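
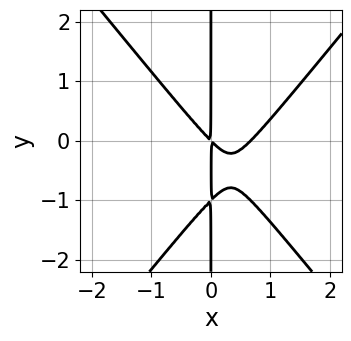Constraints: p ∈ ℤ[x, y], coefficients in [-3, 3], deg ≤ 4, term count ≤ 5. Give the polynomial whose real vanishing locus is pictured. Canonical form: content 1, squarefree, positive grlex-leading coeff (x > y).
3*x^3 - 2*x*y^2 - 2*x^2 - 2*x*y

Degree: no degree-2 curve has this shape, so deg p = 3.
Reading off the gridlines: every point of the y-axis in the box is on the curve.
These observations pin down the coefficients.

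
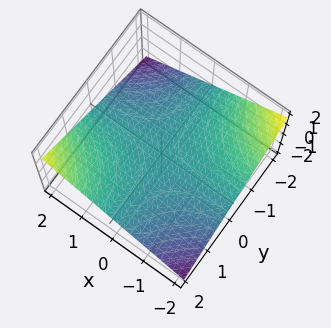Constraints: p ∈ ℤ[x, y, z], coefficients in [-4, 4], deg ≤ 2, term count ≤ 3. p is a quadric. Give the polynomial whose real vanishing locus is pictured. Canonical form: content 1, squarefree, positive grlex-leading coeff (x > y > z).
1. The degree is 2 — a hyperbolic paraboloid; a quadric.
2. Observable constraints: the visible y-axis segment lies entirely on the surface; every point of the x-axis in the box is on the surface; it meets the z-axis at z = 0 (among the integer gridlines).
3. Matching integer coefficients to the picture gives p.

x*y - 3*z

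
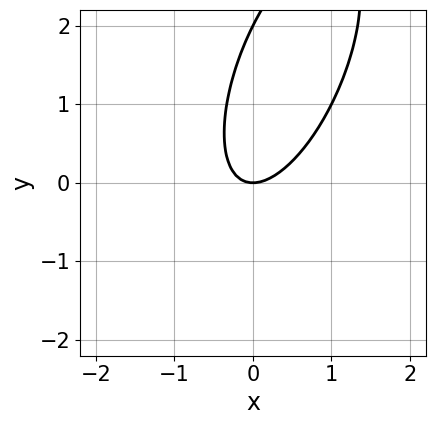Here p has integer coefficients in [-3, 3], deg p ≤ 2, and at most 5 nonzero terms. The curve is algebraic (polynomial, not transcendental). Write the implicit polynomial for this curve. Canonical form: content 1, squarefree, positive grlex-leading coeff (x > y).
First, deg p = 2. No degree-1 curve has this shape.
Then, checking where it meets the axes: one x-axis crossing is at x = 0; the y-axis gridline crossings are at y ∈ {0, 2}.
Finally, solving for integer coefficients yields p as stated.

3*x^2 - 2*x*y + y^2 - 2*y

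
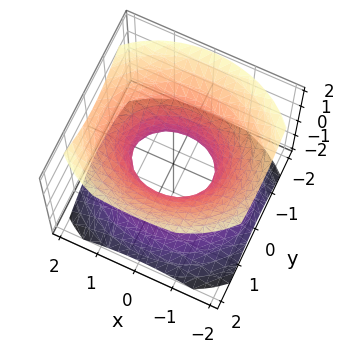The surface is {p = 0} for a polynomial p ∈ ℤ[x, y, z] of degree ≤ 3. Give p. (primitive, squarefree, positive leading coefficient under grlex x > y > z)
2*x^2 + 3*y^2 - 3*z^2 - 2

Degree: an hourglass — one-sheet hyperboloid; a quadric, so deg p = 2.
Symmetries: it's symmetric under x → −x, forcing even powers of x; the y ↦ −y reflection is a symmetry, so y appears only in even powers; mirror symmetry z ↦ −z ⇒ only even powers of z.
Reading off the gridlines: the x-axis gridline crossings are at x ∈ {-1, 1}; no z-intercept at any integer in the box.
These observations pin down the coefficients.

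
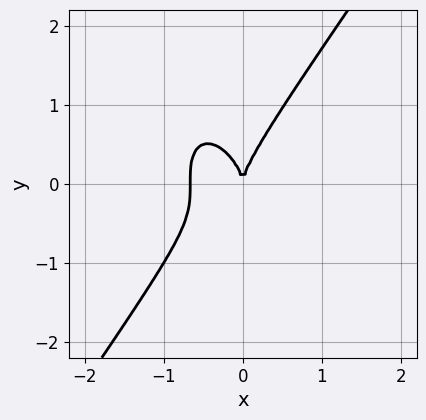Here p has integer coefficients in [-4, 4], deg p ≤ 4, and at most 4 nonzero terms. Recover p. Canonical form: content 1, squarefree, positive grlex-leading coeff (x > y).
First, deg p = 3.
Next, reading off the gridlines: one y-axis crossing is at y = 0; it crosses the x-axis at the gridline x = 0.
Finally, together with the visible shape, these determine p as stated.

3*x^3 - y^3 + 2*x^2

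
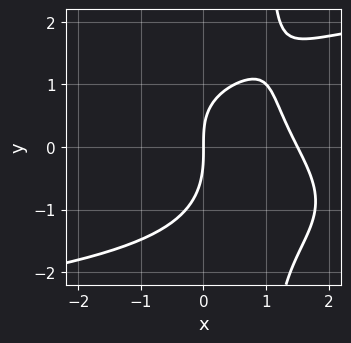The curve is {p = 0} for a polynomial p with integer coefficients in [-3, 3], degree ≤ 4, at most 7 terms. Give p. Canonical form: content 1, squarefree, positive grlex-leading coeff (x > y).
1. The degree is 4 — no degree-3 curve has this shape.
2. Reading off the gridlines: one x-axis crossing is at x = 0; one y-axis crossing is at y = 0.
3. Putting this together gives p.

x*y^3 - y^3 - 2*x^2 - x*y + 3*x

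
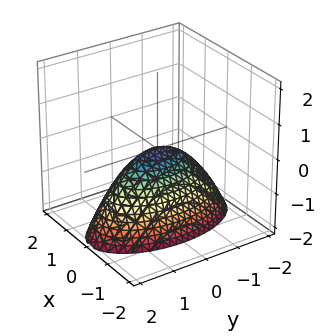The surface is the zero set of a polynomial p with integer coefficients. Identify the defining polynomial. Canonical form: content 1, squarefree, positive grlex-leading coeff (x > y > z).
1. deg p = 2. A single bowl opening along one axis; a quadric.
2. Symmetries: it's symmetric under x → −x, forcing even powers of x; mirror symmetry y ↦ −y ⇒ only even powers of y.
3. Against the integer gridlines: it meets the x-axis at x = 0 (among the integer gridlines); one z-axis crossing is at z = 0; it crosses the y-axis at the gridline y = 0.
4. Assembling these constraints gives the stated polynomial.

3*x^2 + y^2 + 2*z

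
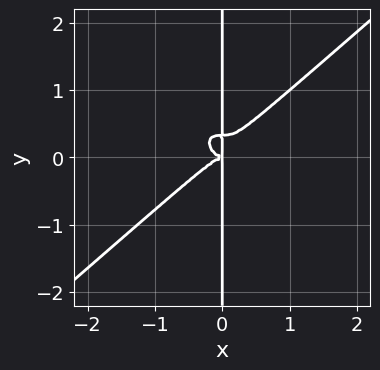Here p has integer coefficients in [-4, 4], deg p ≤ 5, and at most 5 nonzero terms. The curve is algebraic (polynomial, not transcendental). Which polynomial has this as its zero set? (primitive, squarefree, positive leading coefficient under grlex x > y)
Degree: no degree-3 curve has this shape, so deg p = 4.
Reading off the gridlines: the visible y-axis segment lies entirely on the curve.
The integer polynomial consistent with all of this is the stated p.

2*x^4 - 3*x*y^3 + x*y^2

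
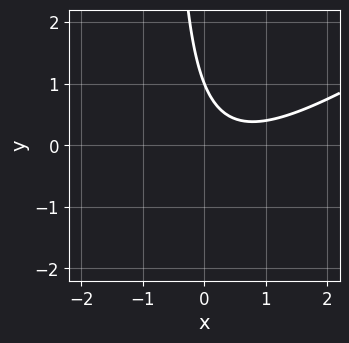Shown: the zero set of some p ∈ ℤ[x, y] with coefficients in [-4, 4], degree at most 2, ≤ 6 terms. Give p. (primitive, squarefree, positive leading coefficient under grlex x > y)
(a) Degree: a generic line meets the curve in up to 2 points, so deg p = 2.
(b) Observable constraints: no x-intercept at any integer in the box; it meets the y-axis at y = 1 (among the integer gridlines).
(c) The integer polynomial consistent with all of this is the stated p.

2*x^2 - 3*x*y - 2*x - 2*y + 2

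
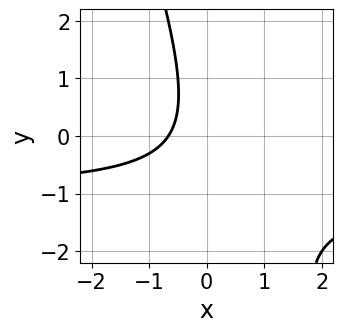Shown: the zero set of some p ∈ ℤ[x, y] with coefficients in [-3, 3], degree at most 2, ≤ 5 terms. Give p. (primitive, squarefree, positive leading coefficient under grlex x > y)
3*x*y + y^2 + 3*x + 2

(a) deg p = 2. The shape is more complex than any degree-1 curve.
(b) From the axis intercepts and sections: no y-intercept at any integer in the box.
(c) Matching integer coefficients to the picture gives p.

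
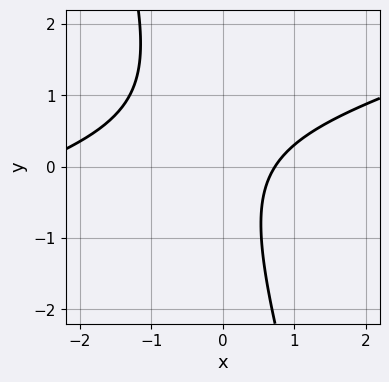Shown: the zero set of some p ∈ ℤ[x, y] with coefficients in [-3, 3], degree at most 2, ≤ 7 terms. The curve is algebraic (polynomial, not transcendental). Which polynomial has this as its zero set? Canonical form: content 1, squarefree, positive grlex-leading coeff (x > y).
1. Degree: the shape is more complex than any degree-1 curve, so deg p = 2.
2. Observable constraints: it misses every integer gridline on the y-axis.
3. Assembling these constraints gives the stated polynomial.

x^2 - 3*x*y - y^2 + 2*x - 2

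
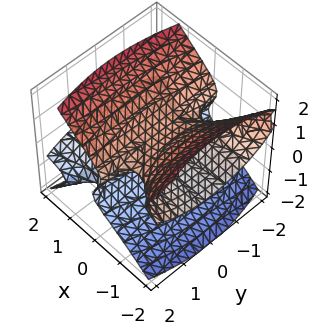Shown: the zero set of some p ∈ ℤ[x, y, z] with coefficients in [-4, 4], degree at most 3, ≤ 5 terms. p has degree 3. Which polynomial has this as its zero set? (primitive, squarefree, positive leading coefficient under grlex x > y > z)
First, deg p = 3.
Then, from the visible intercepts: one z-axis crossing is at z = 0; every point of the y-axis in the box is on the surface; every point of the x-axis in the box is on the surface.
Finally, solving for integer coefficients yields p as stated.

3*x^2*z + x*y^2 - 3*z^3 + x*z + 2*z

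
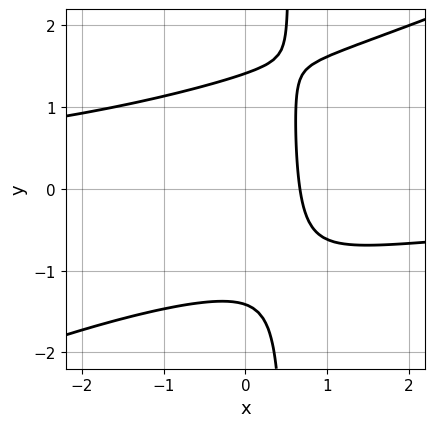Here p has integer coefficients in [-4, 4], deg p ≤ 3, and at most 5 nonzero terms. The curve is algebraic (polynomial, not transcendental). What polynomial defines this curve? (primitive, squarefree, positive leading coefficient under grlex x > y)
x^2*y - 2*x*y^2 + y^2 + 3*x - 2

(a) deg p = 3. No degree-2 curve has this shape.
(b) The integer polynomial consistent with all of this is the stated p.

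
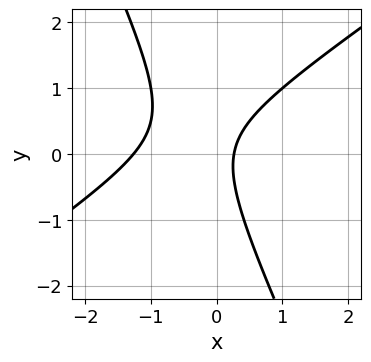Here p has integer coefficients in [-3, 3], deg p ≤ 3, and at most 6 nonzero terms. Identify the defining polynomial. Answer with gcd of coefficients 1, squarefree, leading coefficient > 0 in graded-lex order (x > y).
3*x^2 - 3*x*y - 2*y^2 + 3*x - 1

1. deg p = 2.
2. Checking where it meets the axes: it misses every integer gridline on the y-axis.
3. These observations pin down the coefficients.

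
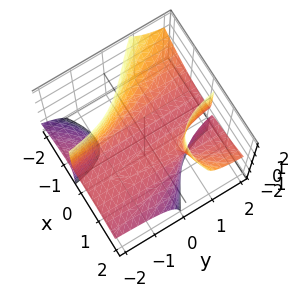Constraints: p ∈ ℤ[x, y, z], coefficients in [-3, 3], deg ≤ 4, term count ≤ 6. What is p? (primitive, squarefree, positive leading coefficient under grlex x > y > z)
x^3 - 3*x*y*z - x^2 + 2*z

First, the picture has 2 separate pieces. They look like related sheets of one shape, so recover p as a whole.
Then, deg p = 3. No degree-2 surface has this shape.
Next, checking where it meets the axes: it meets the z-axis at z = 0 (among the integer gridlines); the visible y-axis segment lies entirely on the surface.
Finally, the integer polynomial consistent with all of this is the stated p. Check: (1, 0, 0) on the x-axis lies on the surface, and p(1, 0, 0) = 0. ✓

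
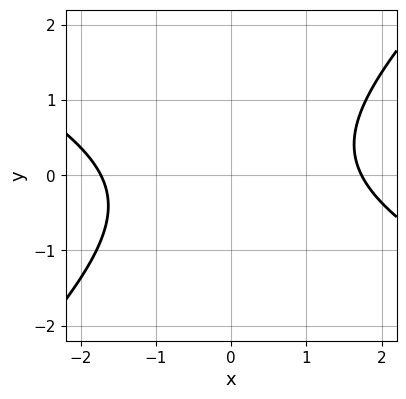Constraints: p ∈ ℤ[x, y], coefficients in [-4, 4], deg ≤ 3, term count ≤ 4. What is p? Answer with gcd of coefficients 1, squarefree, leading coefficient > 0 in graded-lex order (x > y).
The degree is 2 — a generic line meets the curve in up to 2 points.
Against the integer gridlines: the curve avoids every integer y-axis point in the box.
Assembling these constraints gives the stated polynomial.

x^2 + x*y - 2*y^2 - 3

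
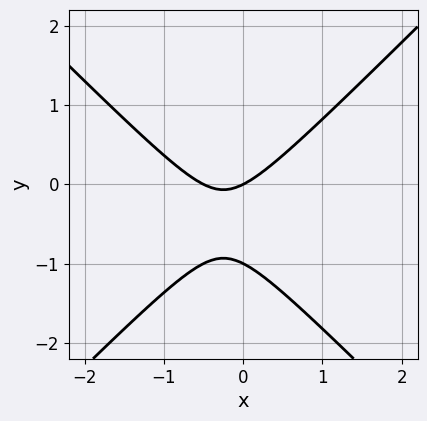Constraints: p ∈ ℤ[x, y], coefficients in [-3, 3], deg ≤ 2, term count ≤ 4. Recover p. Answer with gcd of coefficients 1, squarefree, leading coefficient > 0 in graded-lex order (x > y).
2*x^2 - 2*y^2 + x - 2*y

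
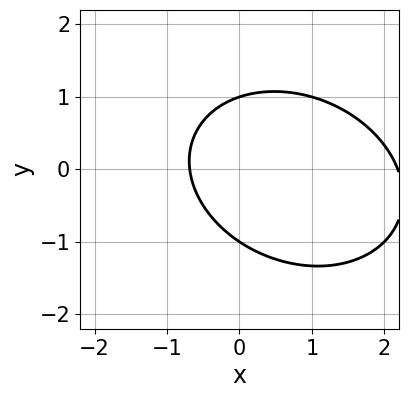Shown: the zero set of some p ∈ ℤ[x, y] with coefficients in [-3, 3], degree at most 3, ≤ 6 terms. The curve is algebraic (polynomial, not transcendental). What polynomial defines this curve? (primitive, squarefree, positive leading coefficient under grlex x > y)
2*x^2 + x*y + 3*y^2 - 3*x - 3

First, the degree is 2 — a generic line meets the curve in up to 2 points.
Then, against the integer gridlines: the y-axis gridline crossings are at y ∈ {-1, 1}.
Finally, fitting integer coefficients to these (and the overall shape) gives p.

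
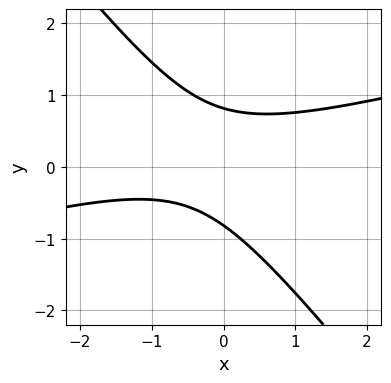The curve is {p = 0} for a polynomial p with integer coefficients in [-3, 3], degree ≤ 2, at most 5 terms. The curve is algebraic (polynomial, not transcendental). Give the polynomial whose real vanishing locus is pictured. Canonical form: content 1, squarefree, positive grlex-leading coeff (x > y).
x^2 - 3*x*y - 3*y^2 + x + 2

First, deg p = 2. The shape is more complex than any degree-1 curve.
Next, against the integer gridlines: it misses every integer gridline on the x-axis.
Finally, these observations pin down the coefficients.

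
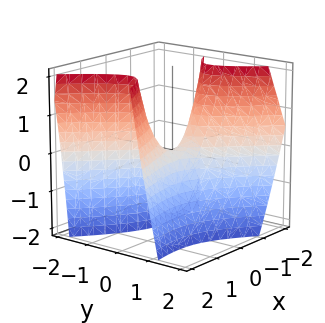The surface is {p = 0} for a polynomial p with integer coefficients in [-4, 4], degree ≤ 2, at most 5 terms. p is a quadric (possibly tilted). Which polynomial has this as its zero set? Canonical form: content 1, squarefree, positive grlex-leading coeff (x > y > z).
1. deg p = 2. No degree-1 surface has this shape.
2. Against the integer gridlines: it crosses the x-axis at the gridline x = 0; one z-axis crossing is at z = 0; one y-axis crossing is at y = 0.
3. Putting this together gives p.

x^2 - 2*x*y - 3*y^2 - y*z - z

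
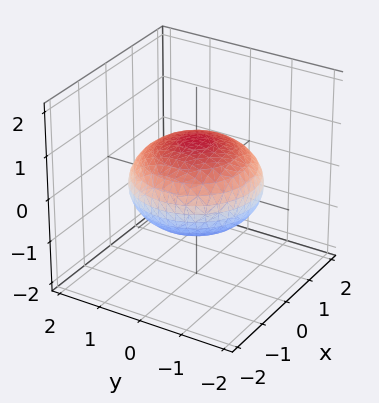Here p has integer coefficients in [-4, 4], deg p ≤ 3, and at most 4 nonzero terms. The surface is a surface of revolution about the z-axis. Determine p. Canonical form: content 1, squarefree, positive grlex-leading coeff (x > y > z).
1. deg p = 2. A generic line meets the surface in up to 2 points.
2. Symmetries: the z-axis is an axis of rotation, so x and y enter only as x² + y².
3. From the visible intercepts: the z-axis gridline crossings are at z ∈ {-1, 1}; a circular section at z = 0 has radius between 1 and 2.
4. The integer polynomial consistent with all of this is the stated p.

x^2 + y^2 + 2*z^2 - 2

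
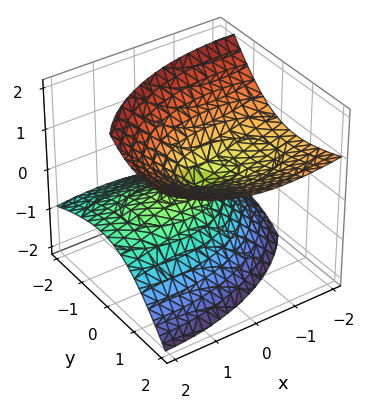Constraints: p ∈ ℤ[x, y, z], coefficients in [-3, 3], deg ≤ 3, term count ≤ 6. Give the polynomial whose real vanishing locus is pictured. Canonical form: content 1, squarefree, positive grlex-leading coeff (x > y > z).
Degree: a generic line meets the surface in up to 2 points, so deg p = 2.
Observable constraints: it crosses the x-axis at the gridline x = 0; it crosses the z-axis at the gridline z = 0.
The integer polynomial consistent with all of this is the stated p.

x^2 + 2*x*z + 2*y^2 - 3*y*z - 3*z^2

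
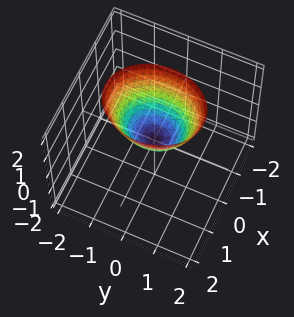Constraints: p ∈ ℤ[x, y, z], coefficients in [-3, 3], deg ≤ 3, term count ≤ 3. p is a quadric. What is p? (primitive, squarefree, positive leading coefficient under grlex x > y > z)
(a) The degree is 2 — a paraboloid; a quadric.
(b) Symmetries: the y ↦ −y reflection is a symmetry, so y appears only in even powers; it's symmetric under x → −x, forcing even powers of x.
(c) From the visible intercepts: one y-axis crossing is at y = 0; it crosses the z-axis at the gridline z = 0; one x-axis crossing is at x = 0.
(d) The integer polynomial consistent with all of this is the stated p.

3*x^2 + 2*y^2 - 2*z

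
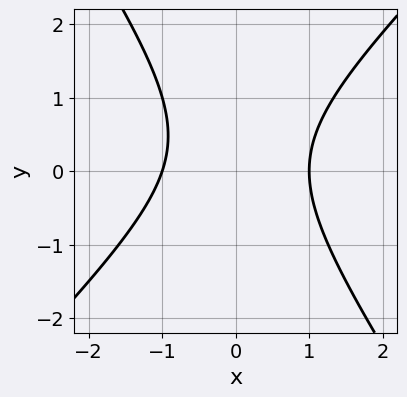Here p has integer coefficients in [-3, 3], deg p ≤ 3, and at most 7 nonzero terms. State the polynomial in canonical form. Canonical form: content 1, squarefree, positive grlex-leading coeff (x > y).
3*x^2 - x*y - 2*y^2 + y - 3

(a) Degree: the shape is more complex than any degree-1 curve, so deg p = 2.
(b) Observable constraints: among the integer gridlines, it crosses the x-axis at x ∈ {-1, 1}; it misses every integer gridline on the y-axis.
(c) The integer polynomial consistent with all of this is the stated p.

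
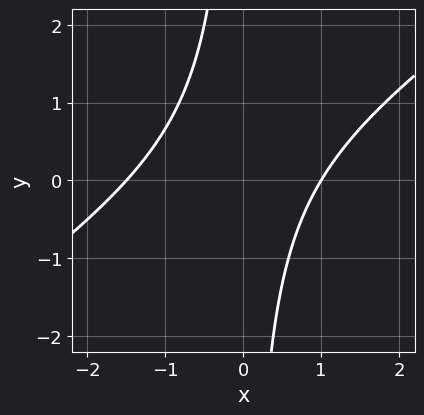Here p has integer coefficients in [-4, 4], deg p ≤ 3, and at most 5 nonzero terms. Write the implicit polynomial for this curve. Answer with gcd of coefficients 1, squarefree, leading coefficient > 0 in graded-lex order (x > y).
1. The degree is 2 — the shape is more complex than any degree-1 curve.
2. Reading off the gridlines: it misses every integer gridline on the y-axis; it crosses the x-axis at the gridline x = 1.
3. Solving for integer coefficients yields p as stated.

2*x^2 - 3*x*y + x - 3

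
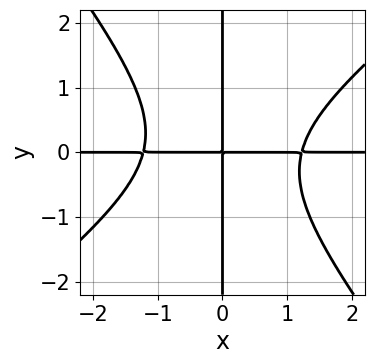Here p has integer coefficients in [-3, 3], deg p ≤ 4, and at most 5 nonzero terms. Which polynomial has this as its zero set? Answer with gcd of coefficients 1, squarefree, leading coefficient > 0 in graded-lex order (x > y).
2*x^3*y - x^2*y^2 - 2*x*y^3 - 3*x*y

deg p = 4. No degree-3 curve has this shape.
Observable constraints: every point of the x-axis in the box is on the curve; the visible y-axis segment lies entirely on the curve.
Together with the visible shape, these determine p as stated.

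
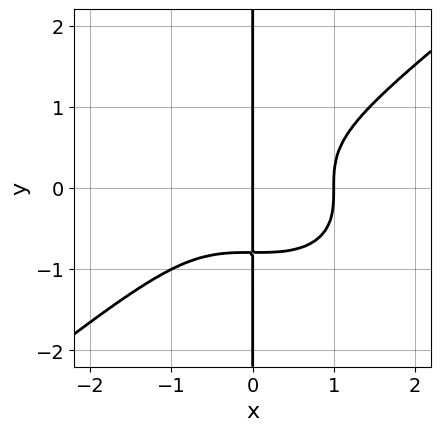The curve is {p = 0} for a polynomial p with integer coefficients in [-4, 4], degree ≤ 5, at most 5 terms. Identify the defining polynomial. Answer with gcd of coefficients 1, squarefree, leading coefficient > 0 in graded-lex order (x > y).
(a) deg p = 4. The shape is more complex than any degree-3 curve.
(b) From the visible intercepts: the visible y-axis segment lies entirely on the curve; among the integer gridlines, it crosses the x-axis at x ∈ {0, 1}.
(c) Fitting integer coefficients to these (and the overall shape) gives p.

x^4 - 2*x*y^3 - x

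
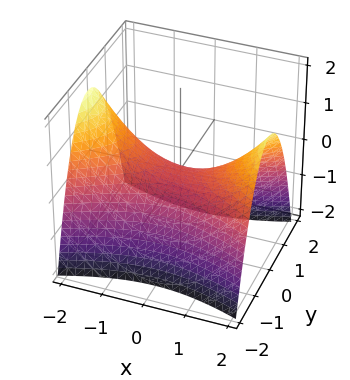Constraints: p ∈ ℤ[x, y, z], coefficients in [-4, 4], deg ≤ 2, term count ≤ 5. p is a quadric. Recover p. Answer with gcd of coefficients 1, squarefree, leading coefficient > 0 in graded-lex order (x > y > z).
x^2 - 3*y^2 - 3*z

deg p = 2. A saddle surface; a quadric.
Symmetries: mirror symmetry y ↦ −y ⇒ only even powers of y; the x ↦ −x reflection is a symmetry, so x appears only in even powers.
From the axis intercepts and sections: it meets the z-axis at z = 0 (among the integer gridlines); it meets the x-axis at x = 0 (among the integer gridlines); it crosses the y-axis at the gridline y = 0.
Fitting integer coefficients to these (and the overall shape) gives p.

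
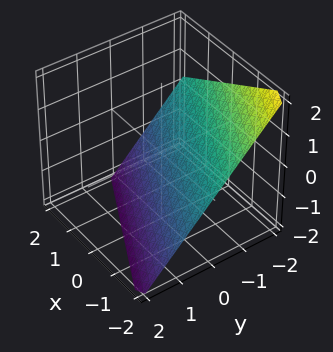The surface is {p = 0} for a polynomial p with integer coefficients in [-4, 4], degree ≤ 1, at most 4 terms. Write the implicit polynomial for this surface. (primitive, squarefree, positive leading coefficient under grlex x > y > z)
The degree is 1 — the surface is flat (a plane).
Reading off the gridlines: it crosses the z-axis at the gridline z = -1; it meets the x-axis at x = -2 (among the integer gridlines); one y-axis crossing is at y = -1.
Putting this together gives p.

x + 2*y + 2*z + 2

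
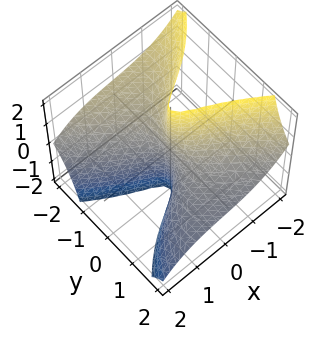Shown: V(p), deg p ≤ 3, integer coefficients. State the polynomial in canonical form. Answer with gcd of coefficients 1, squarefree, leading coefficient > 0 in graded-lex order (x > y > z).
1. deg p = 3. The shape is more complex than any degree-2 surface.
2. Checking where it meets the axes: it meets the x-axis at x = 0 (among the integer gridlines); every point of the z-axis in the box is on the surface; it meets the y-axis at y = 0 (among the integer gridlines).
3. Together with the visible shape, these determine p as stated.

x^3 + y^3 + 3*y^2*z + 2*x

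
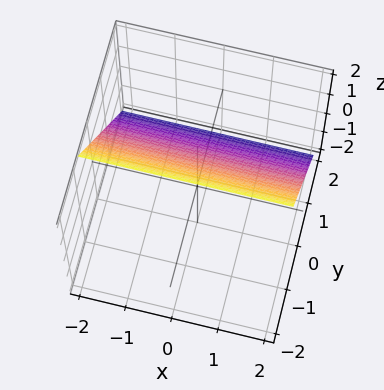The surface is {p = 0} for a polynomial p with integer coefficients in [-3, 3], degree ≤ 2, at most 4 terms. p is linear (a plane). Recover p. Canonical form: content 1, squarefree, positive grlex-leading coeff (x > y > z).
(a) Degree: the surface is flat (a plane), so deg p = 1.
(b) From the axis intercepts and sections: it crosses the z-axis at the gridline z = 1; it misses every integer gridline on the x-axis.
(c) Solving for integer coefficients yields p as stated.

3*y + 2*z - 2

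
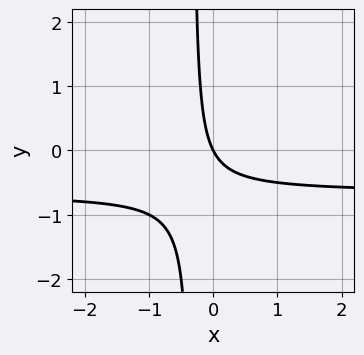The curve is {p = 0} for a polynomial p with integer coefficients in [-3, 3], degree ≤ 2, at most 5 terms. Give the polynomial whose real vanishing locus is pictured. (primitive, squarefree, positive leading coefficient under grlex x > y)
3*x*y + 2*x + y

1. Degree: the shape is more complex than any degree-1 curve, so deg p = 2.
2. From the axis intercepts and sections: it crosses the x-axis at the gridline x = 0; it crosses the y-axis at the gridline y = 0.
3. Together with the visible shape, these determine p as stated.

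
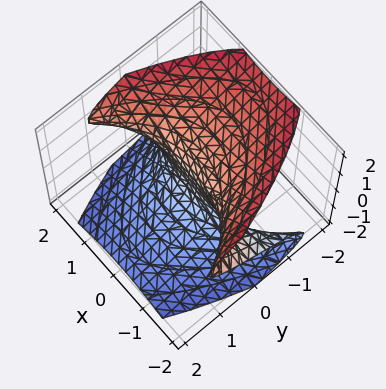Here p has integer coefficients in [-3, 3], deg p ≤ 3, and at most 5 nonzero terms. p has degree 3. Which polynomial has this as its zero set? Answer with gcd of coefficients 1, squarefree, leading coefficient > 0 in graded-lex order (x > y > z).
x^2*z - z^3 - 3*y

1. Degree: no degree-2 surface has this shape, so deg p = 3.
2. Against the integer gridlines: it crosses the z-axis at the gridline z = 0; it meets the y-axis at y = 0 (among the integer gridlines); every point of the x-axis in the box is on the surface.
3. Matching integer coefficients to the picture gives p.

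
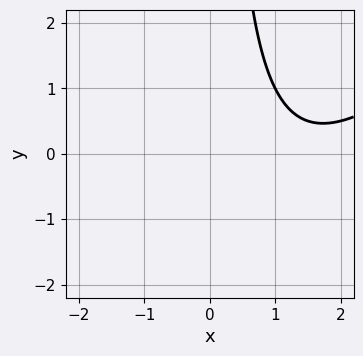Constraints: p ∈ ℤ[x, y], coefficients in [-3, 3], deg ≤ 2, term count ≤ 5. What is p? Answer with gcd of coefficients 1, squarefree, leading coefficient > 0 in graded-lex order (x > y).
The degree is 2 — the shape is more complex than any degree-1 curve.
Observable constraints: no y-intercept at any integer in the box; no x-intercept at any integer in the box.
Putting this together gives p.

x^2 - x*y - 3*x + 3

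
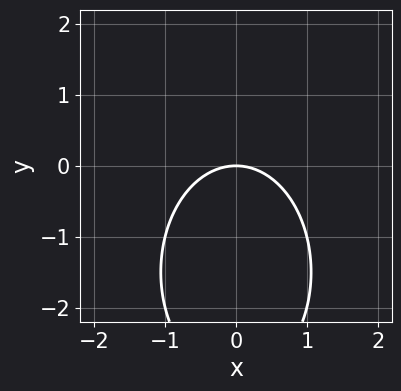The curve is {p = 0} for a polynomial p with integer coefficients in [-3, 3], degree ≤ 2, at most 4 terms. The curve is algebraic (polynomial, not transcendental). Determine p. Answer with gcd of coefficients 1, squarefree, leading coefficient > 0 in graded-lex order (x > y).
2*x^2 + y^2 + 3*y

First, the degree is 2 — a generic line meets the curve in up to 2 points.
Then, symmetries: it's symmetric under x → −x, forcing even powers of x.
Then, reading off the gridlines: one y-axis crossing is at y = 0; it meets the x-axis at x = 0 (among the integer gridlines).
Finally, assembling these constraints gives the stated polynomial.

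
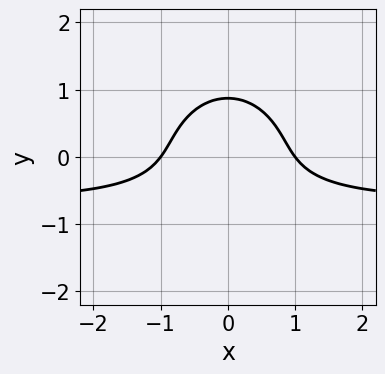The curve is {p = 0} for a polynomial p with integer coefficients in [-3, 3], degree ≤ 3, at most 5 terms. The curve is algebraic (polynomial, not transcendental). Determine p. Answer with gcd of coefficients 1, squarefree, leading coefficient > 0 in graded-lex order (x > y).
3*x^2*y + 3*y^3 + 2*x^2 - 2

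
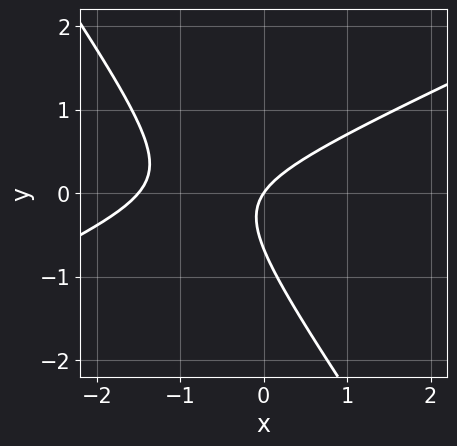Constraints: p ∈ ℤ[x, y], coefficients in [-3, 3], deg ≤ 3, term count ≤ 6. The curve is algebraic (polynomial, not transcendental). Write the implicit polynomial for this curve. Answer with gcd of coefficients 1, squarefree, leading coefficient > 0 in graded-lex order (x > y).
2*x^2 - 3*x*y - 3*y^2 + 3*x - 2*y

First, deg p = 2.
Then, from the visible intercepts: it meets the x-axis at x = 0 (among the integer gridlines); it meets the y-axis at y = 0 (among the integer gridlines).
Finally, fitting integer coefficients to these (and the overall shape) gives p.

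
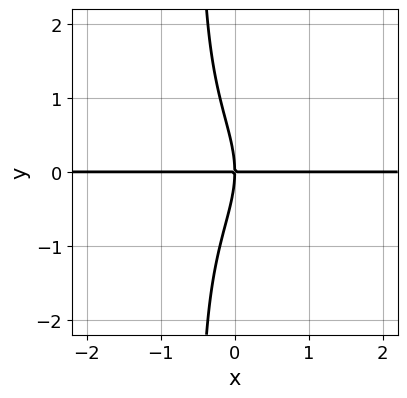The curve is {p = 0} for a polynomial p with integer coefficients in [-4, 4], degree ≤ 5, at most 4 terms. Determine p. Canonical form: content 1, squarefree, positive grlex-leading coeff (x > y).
2*x*y^3 + y^3 + 3*x*y

1. Degree: no degree-3 curve has this shape, so deg p = 4.
2. From the visible intercepts: the visible x-axis segment lies entirely on the curve; one y-axis crossing is at y = 0.
3. Assembling these constraints gives the stated polynomial.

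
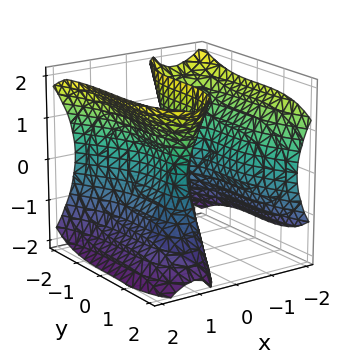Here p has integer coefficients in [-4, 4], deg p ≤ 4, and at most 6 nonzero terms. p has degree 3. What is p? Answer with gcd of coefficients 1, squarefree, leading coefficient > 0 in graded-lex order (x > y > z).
First, deg p = 3. The shape is more complex than any degree-2 surface.
Next, from the axis intercepts and sections: the visible z-axis segment lies entirely on the surface; it meets the y-axis at y = 0 (among the integer gridlines); it crosses the x-axis at the gridline x = 0.
Finally, solving for integer coefficients yields p as stated.

3*x^3 - 3*x*z^2 + y^3 + 2*x^2 - 2*x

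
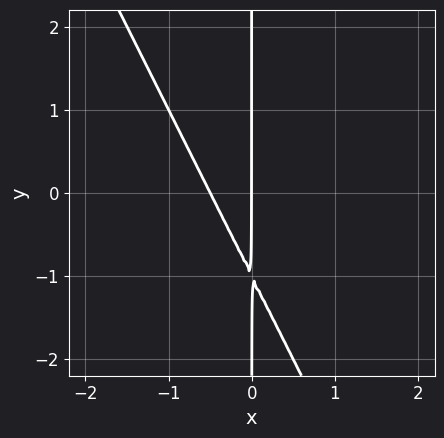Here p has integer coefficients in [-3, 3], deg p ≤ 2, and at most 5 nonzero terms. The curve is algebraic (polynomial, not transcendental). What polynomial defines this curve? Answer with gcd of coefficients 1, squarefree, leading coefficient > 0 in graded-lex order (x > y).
2*x^2 + x*y + x

deg p = 2. No degree-1 curve has this shape.
Reading off the gridlines: it crosses the x-axis at the gridline x = 0; the visible y-axis segment lies entirely on the curve.
Together with the visible shape, these determine p as stated.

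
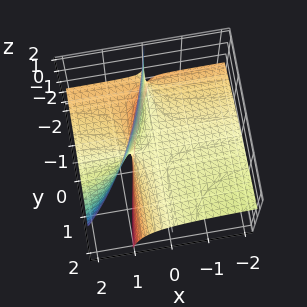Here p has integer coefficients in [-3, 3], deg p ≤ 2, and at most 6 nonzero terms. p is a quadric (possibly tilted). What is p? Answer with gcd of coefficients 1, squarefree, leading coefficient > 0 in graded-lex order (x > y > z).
x*y - 3*x*z + y*z + 2*z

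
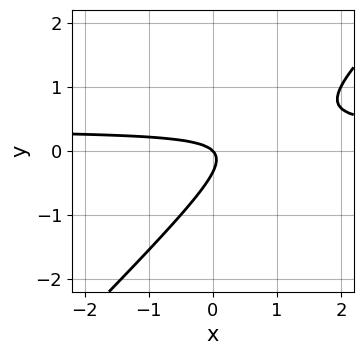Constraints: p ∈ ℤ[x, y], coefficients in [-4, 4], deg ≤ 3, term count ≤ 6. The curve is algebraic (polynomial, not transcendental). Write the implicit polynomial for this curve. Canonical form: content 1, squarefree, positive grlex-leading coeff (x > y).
3*x*y - 3*y^2 - x - y

(a) deg p = 2. A generic line meets the curve in up to 2 points.
(b) From the axis intercepts and sections: it crosses the y-axis at the gridline y = 0; one x-axis crossing is at x = 0.
(c) Matching integer coefficients to the picture gives p.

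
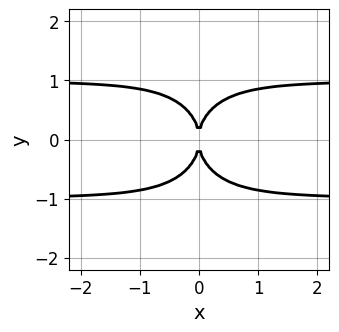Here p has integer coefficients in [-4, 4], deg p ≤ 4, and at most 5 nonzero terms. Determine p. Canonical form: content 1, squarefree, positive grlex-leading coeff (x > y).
2*x^2*y^2 + y^4 - 2*x^2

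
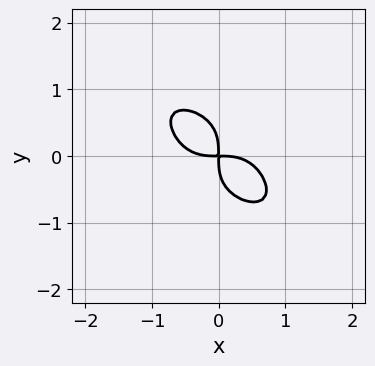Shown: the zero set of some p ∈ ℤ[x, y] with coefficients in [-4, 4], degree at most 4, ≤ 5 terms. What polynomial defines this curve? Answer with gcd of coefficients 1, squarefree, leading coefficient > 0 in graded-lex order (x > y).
3*x^4 - x*y^3 + 3*y^4 + 3*x*y

First, degree: the shape is more complex than any degree-3 curve, so deg p = 4.
Finally, matching integer coefficients to the picture gives p.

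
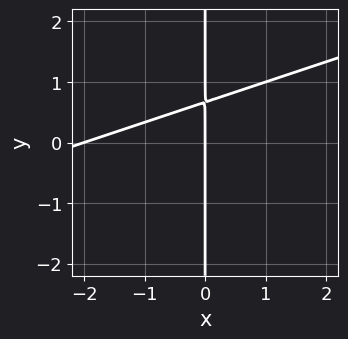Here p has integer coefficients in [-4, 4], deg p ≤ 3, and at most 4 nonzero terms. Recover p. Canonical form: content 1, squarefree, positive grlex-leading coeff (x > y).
x^2 - 3*x*y + 2*x

First, deg p = 2. A generic line meets the curve in up to 2 points.
Next, observable constraints: the visible y-axis segment lies entirely on the curve; among the integer gridlines, it crosses the x-axis at x ∈ {-2, 0}.
Finally, solving for integer coefficients yields p as stated.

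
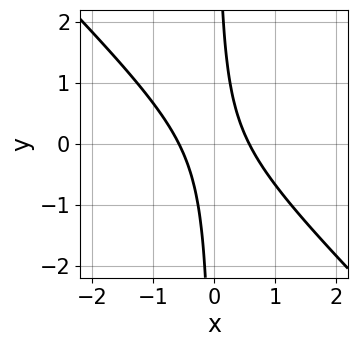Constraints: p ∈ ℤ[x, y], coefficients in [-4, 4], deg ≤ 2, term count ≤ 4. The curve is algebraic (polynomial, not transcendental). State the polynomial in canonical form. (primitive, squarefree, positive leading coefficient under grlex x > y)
3*x^2 + 3*x*y - 1

The degree is 2 — the shape is more complex than any degree-1 curve.
Against the integer gridlines: it misses every integer gridline on the y-axis.
These observations pin down the coefficients.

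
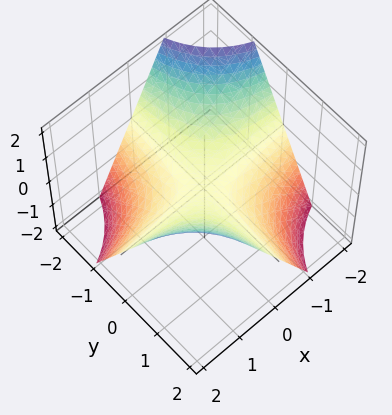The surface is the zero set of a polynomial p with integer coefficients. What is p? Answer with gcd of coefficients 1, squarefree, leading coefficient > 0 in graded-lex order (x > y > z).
(a) deg p = 2. A hyperbolic paraboloid; a quadric.
(b) From the visible intercepts: one z-axis crossing is at z = 0; every point of the y-axis in the box is on the surface.
(c) Matching integer coefficients to the picture gives p. Check: (1, 0, 0) on the x-axis lies on the surface, and p(1, 0, 0) = 0. ✓

x*y - z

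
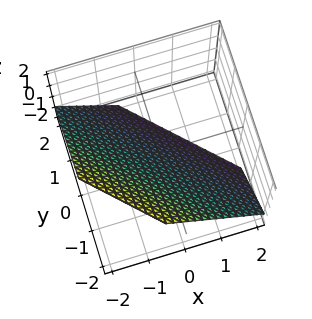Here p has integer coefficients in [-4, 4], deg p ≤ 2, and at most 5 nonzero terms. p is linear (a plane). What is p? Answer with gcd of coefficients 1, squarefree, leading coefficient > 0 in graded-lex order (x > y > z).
3*x + 3*y + 3*z + 2

First, degree: every cross-section is a straight line — this is a plane, so deg p = 1.
Finally, the integer polynomial consistent with all of this is the stated p.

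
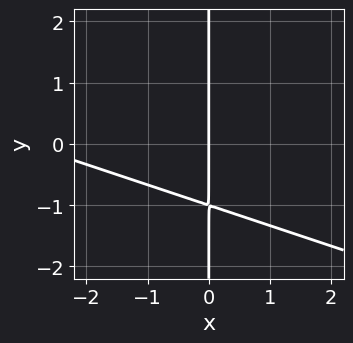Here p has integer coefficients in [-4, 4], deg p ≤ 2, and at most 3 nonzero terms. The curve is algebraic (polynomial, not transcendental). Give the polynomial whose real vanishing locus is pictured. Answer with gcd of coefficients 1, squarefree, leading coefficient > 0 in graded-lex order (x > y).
The degree is 2 — a generic line meets the curve in up to 2 points.
Against the integer gridlines: the visible y-axis segment lies entirely on the curve; it meets the x-axis at x = 0 (among the integer gridlines).
Fitting integer coefficients to these (and the overall shape) gives p.

x^2 + 3*x*y + 3*x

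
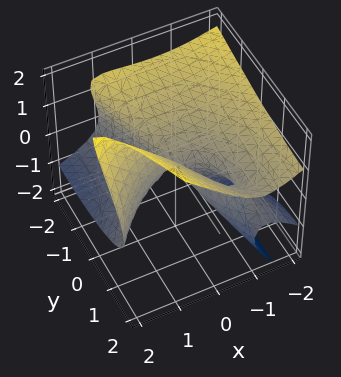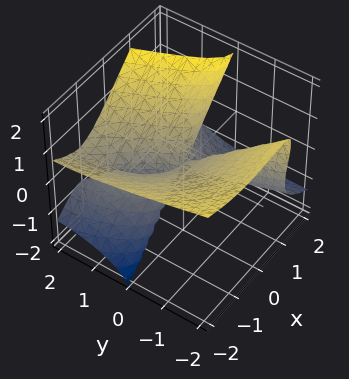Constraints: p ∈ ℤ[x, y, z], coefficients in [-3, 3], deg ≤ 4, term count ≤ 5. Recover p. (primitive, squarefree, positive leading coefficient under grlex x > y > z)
The degree is 3 — no degree-2 surface has this shape.
From the axis intercepts and sections: one y-axis crossing is at y = 0; one z-axis crossing is at z = 0.
The integer polynomial consistent with all of this is the stated p.

x^3 - 3*x*z^2 + 2*z^3 - 2*x*y - y^2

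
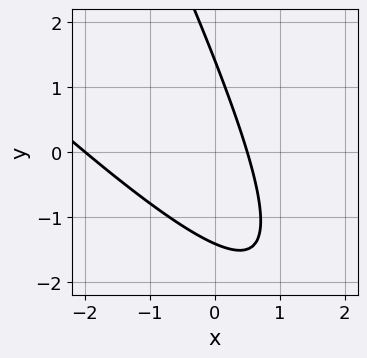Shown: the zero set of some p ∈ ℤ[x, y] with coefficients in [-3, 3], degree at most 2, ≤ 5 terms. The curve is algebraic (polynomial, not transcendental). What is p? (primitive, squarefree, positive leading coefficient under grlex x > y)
2*x^2 + 3*x*y + y^2 + 3*x - 2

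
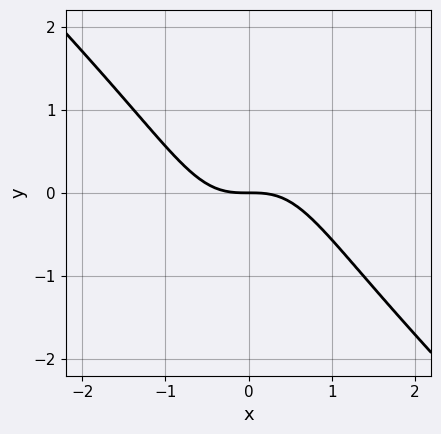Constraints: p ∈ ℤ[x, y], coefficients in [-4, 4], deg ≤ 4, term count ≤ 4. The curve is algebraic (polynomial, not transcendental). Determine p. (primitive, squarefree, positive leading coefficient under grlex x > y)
(a) deg p = 3. A generic line meets the curve in up to 3 points.
(b) Checking where it meets the axes: it crosses the x-axis at the gridline x = 0; it meets the y-axis at y = 0 (among the integer gridlines).
(c) Solving for integer coefficients yields p as stated.

2*x^3 + x^2*y - x*y^2 + 2*y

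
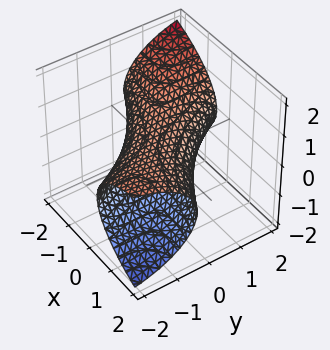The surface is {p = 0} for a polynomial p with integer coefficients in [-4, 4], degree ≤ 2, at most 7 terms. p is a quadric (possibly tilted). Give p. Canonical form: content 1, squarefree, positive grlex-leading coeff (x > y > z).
x^2 + 3*x*y + x*z + y^2 + 3*z^2 - 2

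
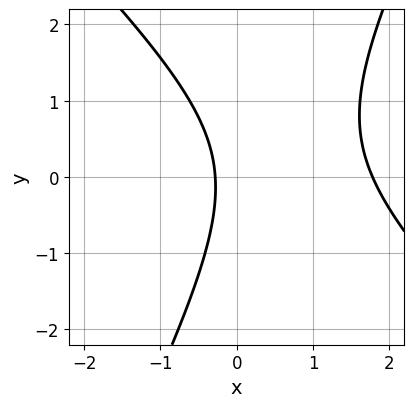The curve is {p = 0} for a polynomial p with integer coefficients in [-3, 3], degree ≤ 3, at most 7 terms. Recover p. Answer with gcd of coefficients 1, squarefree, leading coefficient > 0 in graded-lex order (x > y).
2*x^2 + x*y - y^2 - 3*x - 1

First, the degree is 2 — the shape is more complex than any degree-1 curve.
Then, from the visible intercepts: no y-intercept at any integer in the box.
Finally, putting this together gives p.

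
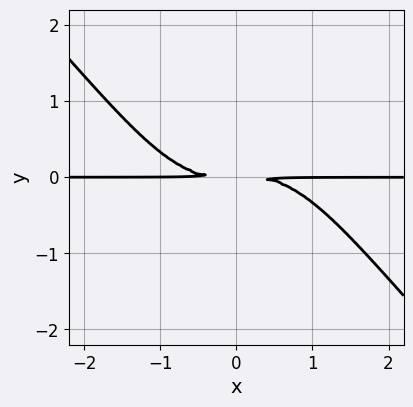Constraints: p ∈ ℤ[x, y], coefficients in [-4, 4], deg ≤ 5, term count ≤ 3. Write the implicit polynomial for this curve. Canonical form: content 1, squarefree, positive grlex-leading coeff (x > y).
The degree is 4 — the shape is more complex than any degree-3 curve.
Against the integer gridlines: the visible x-axis segment lies entirely on the curve.
Putting this together gives p.

x^3*y + x^2*y^2 + 2*y^2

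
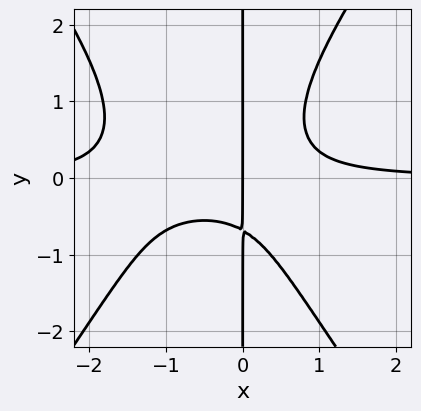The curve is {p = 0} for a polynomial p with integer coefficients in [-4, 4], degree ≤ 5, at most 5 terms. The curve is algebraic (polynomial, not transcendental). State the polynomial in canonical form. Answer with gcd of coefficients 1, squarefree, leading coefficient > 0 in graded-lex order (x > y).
1. deg p = 4. No degree-3 curve has this shape.
2. Against the integer gridlines: it crosses the x-axis at the gridline x = 0; every point of the y-axis in the box is on the curve.
3. Together with the visible shape, these determine p as stated.

2*x^3*y - x*y^3 + 2*x^2*y - x*y - x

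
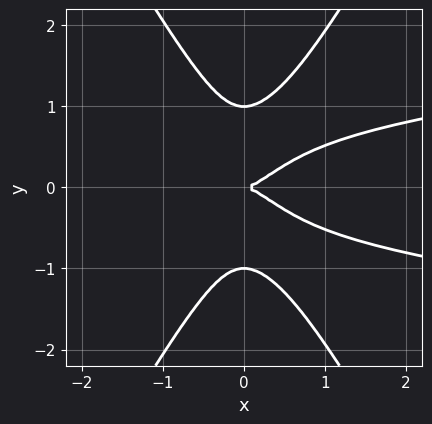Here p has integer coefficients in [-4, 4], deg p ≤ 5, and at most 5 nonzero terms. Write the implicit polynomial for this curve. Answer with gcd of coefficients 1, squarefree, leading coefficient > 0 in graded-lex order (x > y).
3*x^2*y^2 - y^4 - x^3 + y^2

Degree: no degree-3 curve has this shape, so deg p = 4.
Symmetries: mirror symmetry y ↦ −y ⇒ only even powers of y.
Against the integer gridlines: it meets the x-axis at x = 0 (among the integer gridlines); among the integer gridlines, it crosses the y-axis at y ∈ {-1, 0, 1}.
Solving for integer coefficients yields p as stated.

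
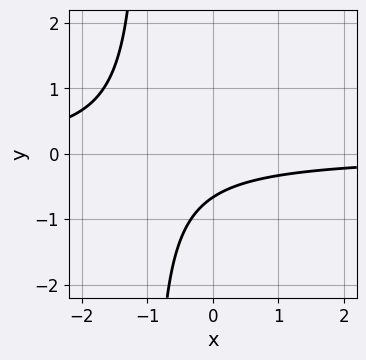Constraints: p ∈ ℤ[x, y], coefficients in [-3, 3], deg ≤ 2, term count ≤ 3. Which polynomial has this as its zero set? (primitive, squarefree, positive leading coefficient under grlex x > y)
3*x*y + 3*y + 2

1. The degree is 2 — no degree-1 curve has this shape.
2. Checking where it meets the axes: no x-intercept at any integer in the box.
3. Putting this together gives p.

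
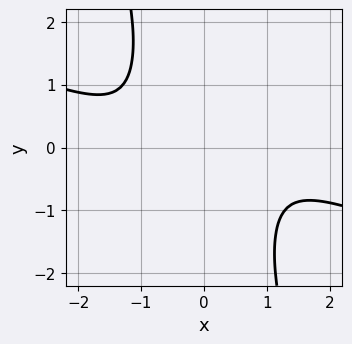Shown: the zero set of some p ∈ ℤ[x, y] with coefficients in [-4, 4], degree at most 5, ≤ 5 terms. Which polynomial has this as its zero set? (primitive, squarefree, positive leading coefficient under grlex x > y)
First, the degree is 4 — no degree-3 curve has this shape.
Next, against the integer gridlines: the curve avoids every integer y-axis point in the box; it misses every integer gridline on the x-axis.
Finally, the integer polynomial consistent with all of this is the stated p.

x^4 + 3*x^3*y + x^2*y^2 + 2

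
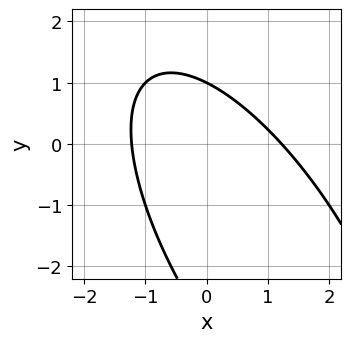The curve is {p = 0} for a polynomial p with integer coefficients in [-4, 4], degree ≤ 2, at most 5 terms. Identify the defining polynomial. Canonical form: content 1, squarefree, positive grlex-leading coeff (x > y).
2*x^2 + 2*x*y + y^2 + 2*y - 3

First, the degree is 2 — no degree-1 curve has this shape.
Next, checking where it meets the axes: one y-axis crossing is at y = 1.
Finally, solving for integer coefficients yields p as stated.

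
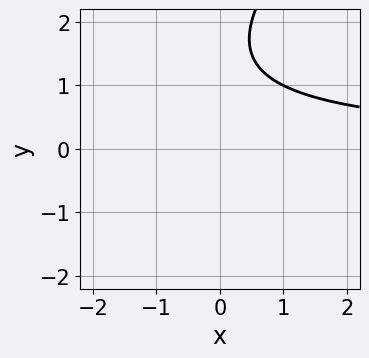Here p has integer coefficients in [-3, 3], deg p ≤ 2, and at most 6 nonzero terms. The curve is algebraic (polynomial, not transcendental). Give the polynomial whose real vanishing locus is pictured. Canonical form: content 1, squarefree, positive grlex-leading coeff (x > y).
x*y - y^2 + 3*y - 3

1. The degree is 2 — the shape is more complex than any degree-1 curve.
2. Against the integer gridlines: no x-intercept at any integer in the box; no y-intercept at any integer in the box.
3. Putting this together gives p.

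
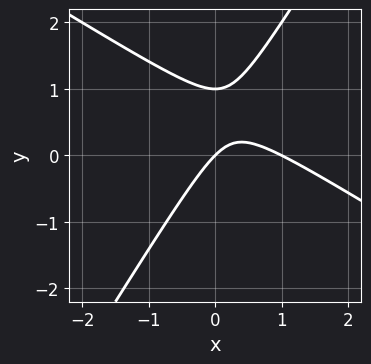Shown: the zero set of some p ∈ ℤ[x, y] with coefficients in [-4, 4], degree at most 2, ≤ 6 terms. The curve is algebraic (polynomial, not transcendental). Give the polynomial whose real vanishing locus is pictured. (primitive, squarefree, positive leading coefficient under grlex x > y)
x^2 + x*y - y^2 - x + y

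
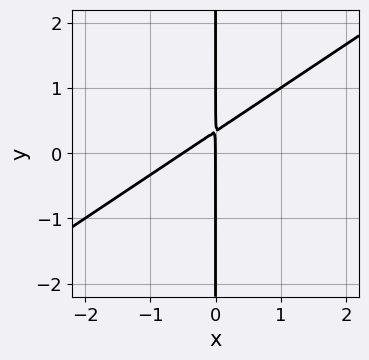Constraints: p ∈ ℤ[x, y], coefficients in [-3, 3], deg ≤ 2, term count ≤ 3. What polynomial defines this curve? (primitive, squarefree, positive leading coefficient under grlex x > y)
2*x^2 - 3*x*y + x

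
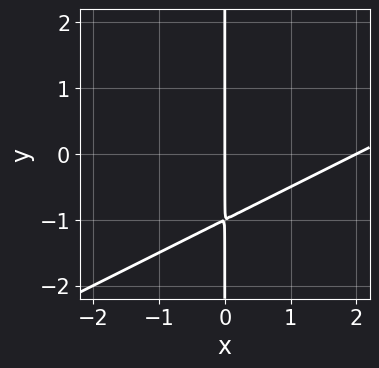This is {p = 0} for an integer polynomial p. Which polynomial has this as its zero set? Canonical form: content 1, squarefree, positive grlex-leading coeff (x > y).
(a) deg p = 2.
(b) From the axis intercepts and sections: among the integer gridlines, it crosses the x-axis at x ∈ {0, 2}; every point of the y-axis in the box is on the curve.
(c) Fitting integer coefficients to these (and the overall shape) gives p.

x^2 - 2*x*y - 2*x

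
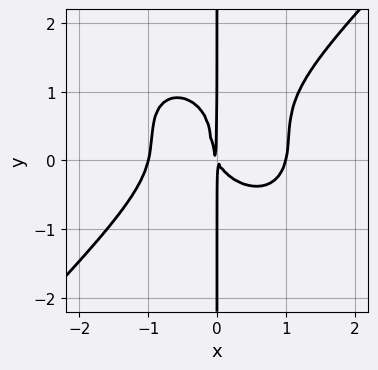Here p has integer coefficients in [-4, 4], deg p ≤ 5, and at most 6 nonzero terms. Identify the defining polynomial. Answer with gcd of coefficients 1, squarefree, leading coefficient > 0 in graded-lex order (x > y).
2*x^4 - 2*x*y^3 + 2*x*y^2 - 2*x^2 - x*y

(a) The degree is 4 — a generic line meets the curve in up to 4 points.
(b) From the axis intercepts and sections: every point of the y-axis in the box is on the curve; the x-axis gridline crossings are at x ∈ {-1, 1}.
(c) Together with the visible shape, these determine p as stated.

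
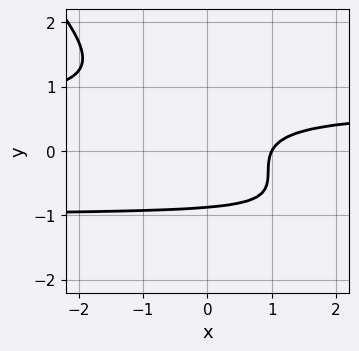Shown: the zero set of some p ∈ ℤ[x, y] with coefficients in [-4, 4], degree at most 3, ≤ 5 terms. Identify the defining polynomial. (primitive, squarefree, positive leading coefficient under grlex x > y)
1. deg p = 3. A generic line meets the curve in up to 3 points.
2. Against the integer gridlines: it crosses the x-axis at the gridline x = 1.
3. The integer polynomial consistent with all of this is the stated p.

3*x*y^2 + 3*y^3 + x*y - 2*x + 2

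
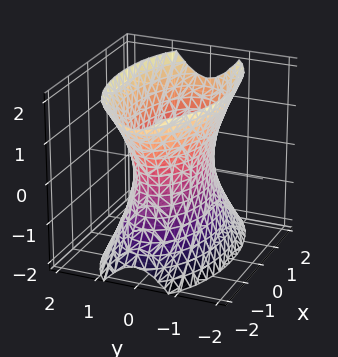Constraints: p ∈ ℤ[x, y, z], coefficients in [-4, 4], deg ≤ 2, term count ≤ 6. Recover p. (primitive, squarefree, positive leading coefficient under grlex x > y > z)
1. Degree: one connected sheet with a waist; a quadric, so deg p = 2.
2. Symmetries: the y ↦ −y reflection is a symmetry, so y appears only in even powers; mirror symmetry z ↦ −z ⇒ only even powers of z; the x ↦ −x reflection is a symmetry, so x appears only in even powers.
3. Reading off the gridlines: no z-intercept at any integer in the box.
4. The integer polynomial consistent with all of this is the stated p.

x^2 + 3*y^2 - z^2 - 2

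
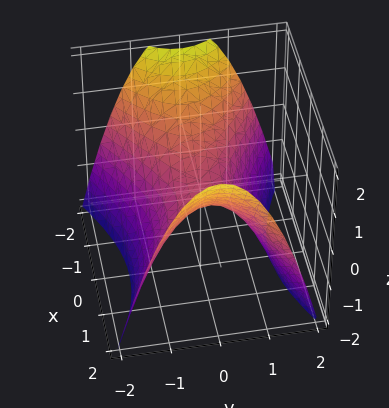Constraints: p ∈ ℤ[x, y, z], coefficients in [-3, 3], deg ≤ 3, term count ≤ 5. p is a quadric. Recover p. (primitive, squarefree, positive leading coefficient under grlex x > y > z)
x^2 - 2*y^2 - 2*z

1. Degree: a hyperbolic paraboloid; a quadric, so deg p = 2.
2. Symmetries: the y ↦ −y reflection is a symmetry, so y appears only in even powers; mirror symmetry x ↦ −x ⇒ only even powers of x.
3. Against the integer gridlines: it crosses the x-axis at the gridline x = 0; one y-axis crossing is at y = 0.
4. Assembling these constraints gives the stated polynomial.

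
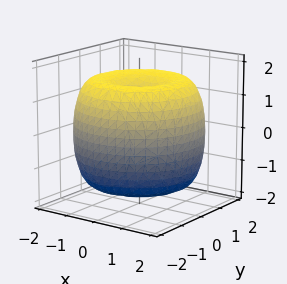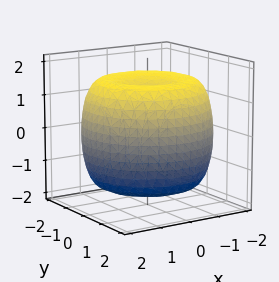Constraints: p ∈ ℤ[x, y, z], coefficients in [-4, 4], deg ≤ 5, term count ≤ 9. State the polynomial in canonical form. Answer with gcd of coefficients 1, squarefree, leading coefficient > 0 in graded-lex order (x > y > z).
First, the degree is 4 — the shape is more complex than any degree-3 surface.
Then, symmetry: every cross-section ⟂ z is a circle, so x, y appear only via x² + y².
Then, observable constraints: a circular section at z = 0 has radius between 1 and 2.
Finally, the integer polynomial consistent with all of this is the stated p.

x^4 + 2*x^2*y^2 + y^4 - 3*x^2 - 3*y^2 + 2*z^2 - 3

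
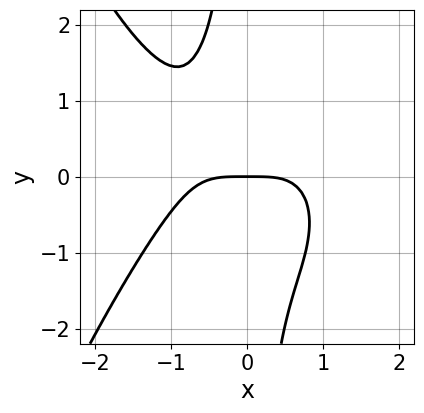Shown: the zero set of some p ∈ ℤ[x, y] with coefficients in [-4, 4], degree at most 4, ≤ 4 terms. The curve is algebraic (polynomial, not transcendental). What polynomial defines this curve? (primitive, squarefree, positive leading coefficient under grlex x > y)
Degree: the shape is more complex than any degree-3 curve, so deg p = 4.
Reading off the gridlines: it crosses the x-axis at the gridline x = 0; it meets the y-axis at y = 0 (among the integer gridlines).
Fitting integer coefficients to these (and the overall shape) gives p.

2*x^4 + 3*x*y^2 + 3*y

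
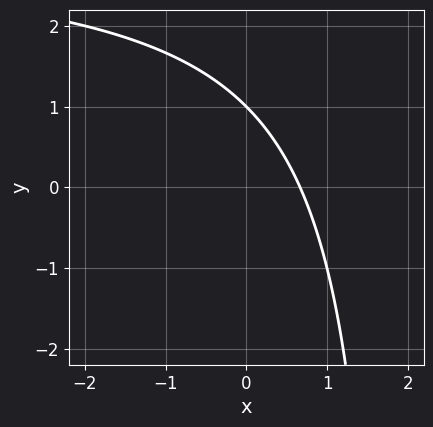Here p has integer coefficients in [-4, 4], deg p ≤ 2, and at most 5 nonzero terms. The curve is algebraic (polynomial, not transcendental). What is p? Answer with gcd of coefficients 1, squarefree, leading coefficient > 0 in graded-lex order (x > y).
x*y - 3*x - 2*y + 2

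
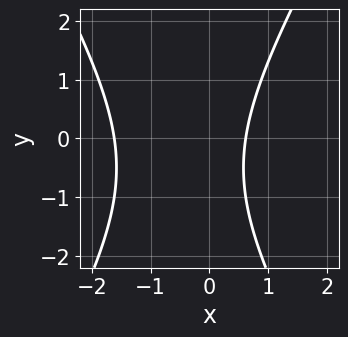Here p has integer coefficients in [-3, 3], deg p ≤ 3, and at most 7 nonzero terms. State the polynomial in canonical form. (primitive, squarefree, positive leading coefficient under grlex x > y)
deg p = 2. A generic line meets the curve in up to 2 points.
From the visible intercepts: the curve avoids every integer y-axis point in the box.
The integer polynomial consistent with all of this is the stated p.

3*x^2 - y^2 + 3*x - y - 3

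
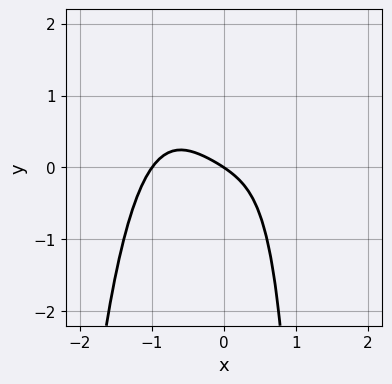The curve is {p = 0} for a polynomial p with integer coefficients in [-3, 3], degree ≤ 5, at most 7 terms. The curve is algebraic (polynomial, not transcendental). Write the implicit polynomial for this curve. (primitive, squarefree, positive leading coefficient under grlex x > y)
3*x^4 + x^3 - 2*x*y + 2*x + 3*y

1. Degree: the shape is more complex than any degree-3 curve, so deg p = 4.
2. From the visible intercepts: one y-axis crossing is at y = 0; the x-axis gridline crossings are at x ∈ {-1, 0}.
3. Assembling these constraints gives the stated polynomial.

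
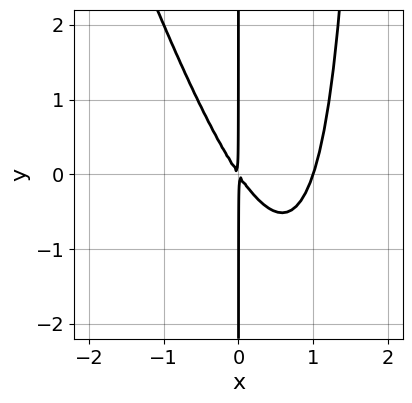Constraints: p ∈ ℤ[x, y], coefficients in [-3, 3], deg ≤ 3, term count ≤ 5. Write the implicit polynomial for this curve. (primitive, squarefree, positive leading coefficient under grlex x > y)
First, degree: the shape is more complex than any degree-2 curve, so deg p = 3.
Then, against the integer gridlines: every point of the y-axis in the box is on the curve; it crosses the x-axis at the gridline x = 1.
Finally, putting this together gives p.

3*x^3 + x^2*y - 3*x^2 - 2*x*y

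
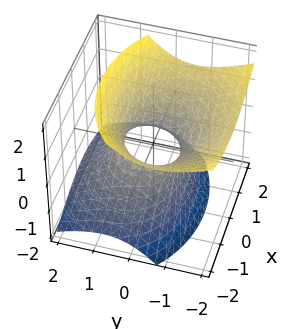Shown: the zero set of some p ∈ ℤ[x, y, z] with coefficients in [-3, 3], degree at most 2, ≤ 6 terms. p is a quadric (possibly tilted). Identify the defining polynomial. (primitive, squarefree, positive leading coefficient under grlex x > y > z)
2*x^2 + 3*y^2 + 3*y*z - 3*z^2 - 2

Degree: no degree-1 surface has this shape, so deg p = 2.
Against the integer gridlines: the x-axis gridline crossings are at x ∈ {-1, 1}; it misses every integer gridline on the z-axis.
Solving for integer coefficients yields p as stated.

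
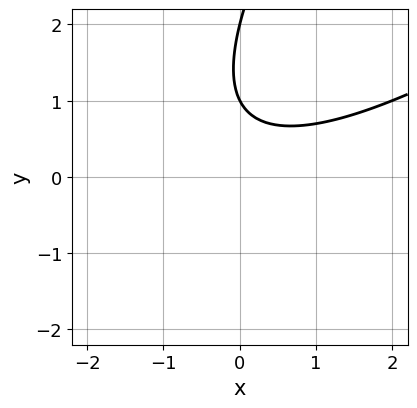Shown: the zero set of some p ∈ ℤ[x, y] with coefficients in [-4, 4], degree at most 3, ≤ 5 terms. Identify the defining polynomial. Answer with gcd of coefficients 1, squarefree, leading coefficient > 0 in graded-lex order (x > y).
x^2 - 2*x*y + y^2 - 3*y + 2

1. The degree is 2 — no degree-1 curve has this shape.
2. From the axis intercepts and sections: among the integer gridlines, it crosses the y-axis at y ∈ {1, 2}; it misses every integer gridline on the x-axis.
3. The integer polynomial consistent with all of this is the stated p.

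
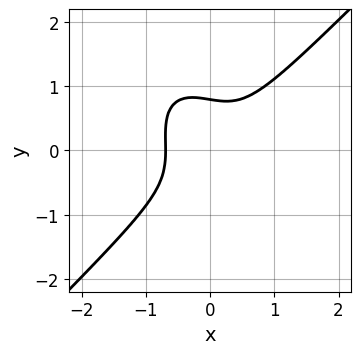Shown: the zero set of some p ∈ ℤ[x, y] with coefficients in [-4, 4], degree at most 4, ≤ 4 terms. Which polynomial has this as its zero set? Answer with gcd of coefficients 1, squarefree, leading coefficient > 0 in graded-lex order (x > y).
3*x^3 - x*y^2 - 2*y^3 + 1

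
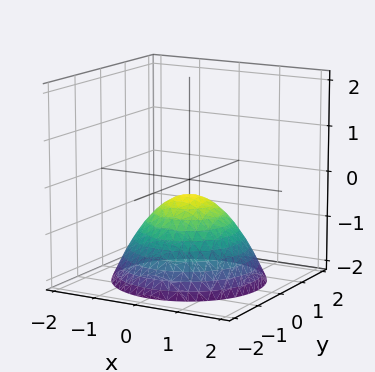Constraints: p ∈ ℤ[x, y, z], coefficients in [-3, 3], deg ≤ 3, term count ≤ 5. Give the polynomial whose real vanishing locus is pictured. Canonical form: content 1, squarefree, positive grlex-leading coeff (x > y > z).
1. Degree: the shape is more complex than any degree-1 surface, so deg p = 2.
2. Symmetries: rotational symmetry about the z-axis ⇒ p depends on x, y only through x² + y².
3. Reading off the gridlines: the surface avoids every integer x-axis point in the box; a circular section at z = -1 has radius exactly 1; the surface avoids every integer y-axis point in the box.
4. Solving for integer coefficients yields p as stated.

2*x^2 + 2*y^2 + 3*z + 1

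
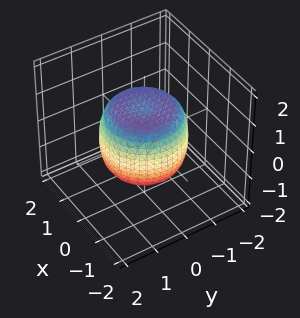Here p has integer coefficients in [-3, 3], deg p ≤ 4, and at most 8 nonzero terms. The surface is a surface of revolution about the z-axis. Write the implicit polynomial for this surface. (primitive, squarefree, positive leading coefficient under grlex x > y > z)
1. deg p = 4.
2. By symmetry, every cross-section ⟂ z is a circle, so x, y appear only via x² + y².
3. Against the integer gridlines: a circular section at z = 0 has radius between 1 and 2; the z-axis gridline crossings are at z ∈ {-1, 1}.
4. Together with the visible shape, these determine p as stated.

x^4 + 2*x^2*y^2 + y^4 - x^2 - y^2 + z^2 - 1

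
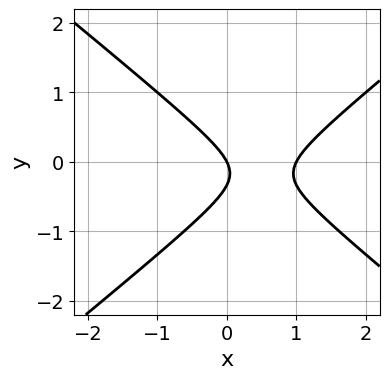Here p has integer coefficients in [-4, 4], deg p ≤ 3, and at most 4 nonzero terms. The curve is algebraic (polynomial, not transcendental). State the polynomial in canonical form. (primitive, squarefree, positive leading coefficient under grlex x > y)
(a) Degree: a generic line meets the curve in up to 2 points, so deg p = 2.
(b) Checking where it meets the axes: among the integer gridlines, it crosses the x-axis at x ∈ {0, 1}; one y-axis crossing is at y = 0.
(c) Together with the visible shape, these determine p as stated.

2*x^2 - 3*y^2 - 2*x - y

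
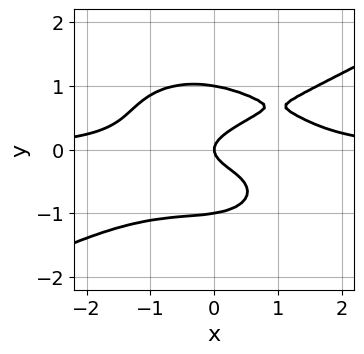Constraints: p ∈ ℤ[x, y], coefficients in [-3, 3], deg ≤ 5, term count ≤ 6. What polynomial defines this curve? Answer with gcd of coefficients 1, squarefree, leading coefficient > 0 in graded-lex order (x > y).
1. Degree: a generic line meets the curve in up to 4 points, so deg p = 4.
2. Checking where it meets the axes: among the integer gridlines, it crosses the y-axis at y ∈ {-1, 0, 1}; it meets the x-axis at x = 0 (among the integer gridlines).
3. Fitting integer coefficients to these (and the overall shape) gives p.

x^3*y - x^2*y^2 - 3*y^4 + 3*y^2 - x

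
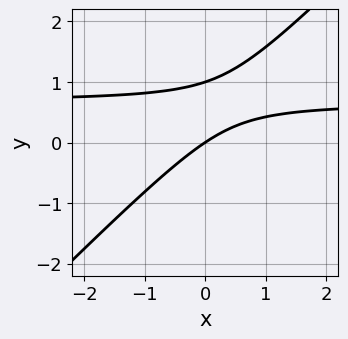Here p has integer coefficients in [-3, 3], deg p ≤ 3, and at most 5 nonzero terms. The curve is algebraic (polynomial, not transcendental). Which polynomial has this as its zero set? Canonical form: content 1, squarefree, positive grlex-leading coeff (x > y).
3*x*y - 3*y^2 - 2*x + 3*y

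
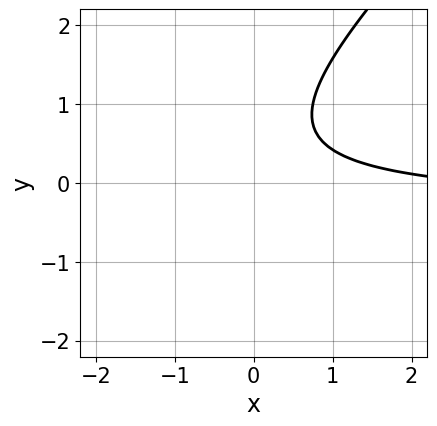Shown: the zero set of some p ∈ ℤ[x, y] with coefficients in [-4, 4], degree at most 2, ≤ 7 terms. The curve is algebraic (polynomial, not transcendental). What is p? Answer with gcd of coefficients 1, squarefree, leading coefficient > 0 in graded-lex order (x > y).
3*x*y - 3*y^2 + x + 3*y - 3

1. deg p = 2. No degree-1 curve has this shape.
2. Against the integer gridlines: the curve avoids every integer y-axis point in the box; the curve avoids every integer x-axis point in the box.
3. These observations pin down the coefficients.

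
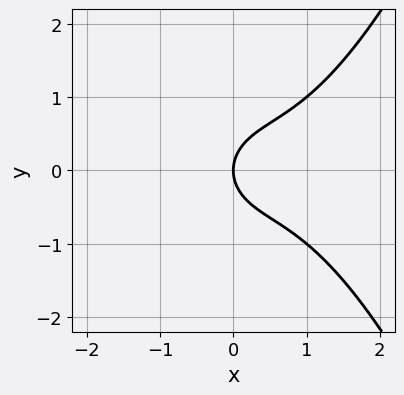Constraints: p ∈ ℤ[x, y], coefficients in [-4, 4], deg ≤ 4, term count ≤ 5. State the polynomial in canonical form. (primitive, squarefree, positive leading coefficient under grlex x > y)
(a) deg p = 3. A generic line meets the curve in up to 3 points.
(b) Symmetries: it's symmetric under y → −y, forcing even powers of y.
(c) Checking where it meets the axes: it meets the y-axis at y = 0 (among the integer gridlines); it crosses the x-axis at the gridline x = 0.
(d) These observations pin down the coefficients.

2*x^3 - 2*x^2 - 3*y^2 + 3*x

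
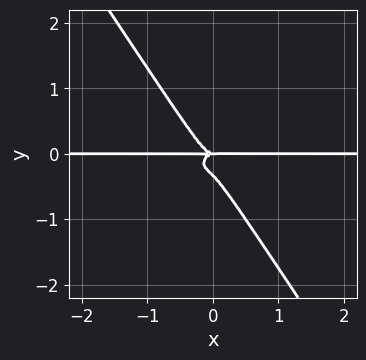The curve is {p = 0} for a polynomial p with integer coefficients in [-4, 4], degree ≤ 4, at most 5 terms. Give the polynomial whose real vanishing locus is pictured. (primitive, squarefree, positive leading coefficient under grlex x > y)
2*x^3*y - x^2*y^2 + 3*x*y^3 + 3*y^4 + y^3

(a) The degree is 4 — no degree-3 curve has this shape.
(b) Observable constraints: one y-axis crossing is at y = 0; every point of the x-axis in the box is on the curve.
(c) Matching integer coefficients to the picture gives p.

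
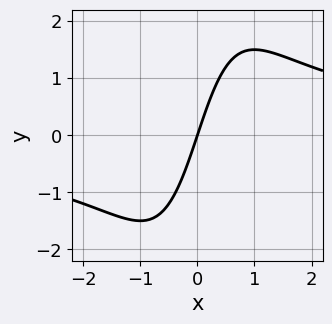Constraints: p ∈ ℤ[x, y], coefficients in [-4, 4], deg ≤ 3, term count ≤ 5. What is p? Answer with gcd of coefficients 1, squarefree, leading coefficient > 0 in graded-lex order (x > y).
x^2*y - 3*x + y

1. Degree: the shape is more complex than any degree-2 curve, so deg p = 3.
2. Observable constraints: it meets the x-axis at x = 0 (among the integer gridlines); it crosses the y-axis at the gridline y = 0.
3. Assembling these constraints gives the stated polynomial.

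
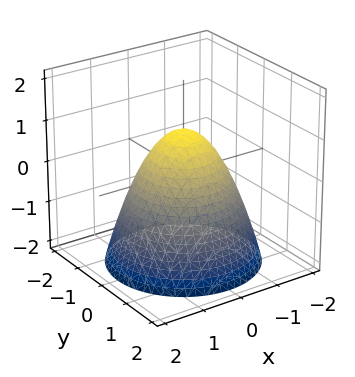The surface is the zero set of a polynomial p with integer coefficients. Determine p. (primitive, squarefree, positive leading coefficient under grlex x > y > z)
x^2 + y^2 + z - 1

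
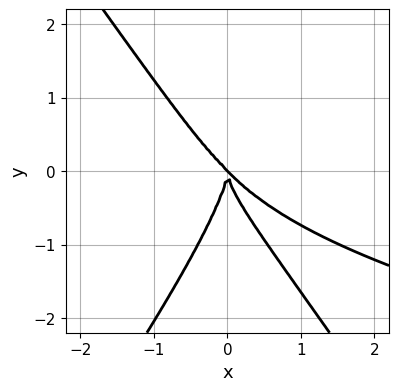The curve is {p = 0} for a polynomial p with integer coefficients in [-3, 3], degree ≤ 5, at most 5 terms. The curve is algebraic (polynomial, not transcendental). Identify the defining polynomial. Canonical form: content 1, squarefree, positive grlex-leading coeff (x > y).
2*x^2*y^2 - y^4 - 3*x^3 - 3*x^2*y

(a) deg p = 4.
(b) Checking where it meets the axes: one y-axis crossing is at y = 0; it meets the x-axis at x = 0 (among the integer gridlines).
(c) The integer polynomial consistent with all of this is the stated p.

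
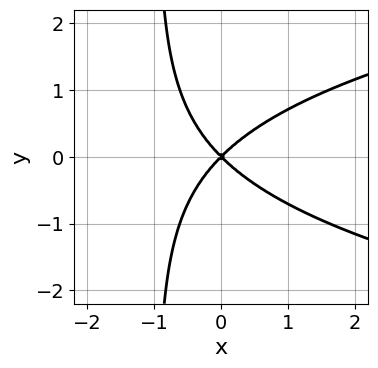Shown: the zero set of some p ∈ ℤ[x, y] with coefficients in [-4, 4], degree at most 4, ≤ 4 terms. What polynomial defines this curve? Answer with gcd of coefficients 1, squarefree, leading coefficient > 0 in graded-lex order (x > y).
Degree: the shape is more complex than any degree-2 curve, so deg p = 3.
Symmetries: the y ↦ −y reflection is a symmetry, so y appears only in even powers.
Observable constraints: it meets the x-axis at x = 0 (among the integer gridlines); one y-axis crossing is at y = 0.
The integer polynomial consistent with all of this is the stated p.

x*y^2 - x^2 + y^2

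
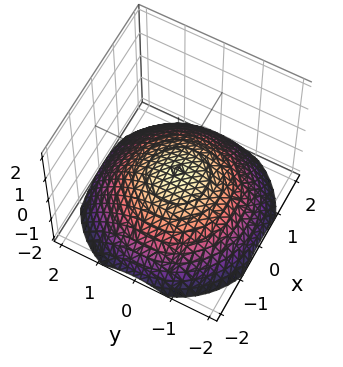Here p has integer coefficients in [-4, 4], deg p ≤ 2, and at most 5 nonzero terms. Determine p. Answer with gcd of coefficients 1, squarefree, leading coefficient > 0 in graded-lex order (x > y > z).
x^2 + y^2 + 3*z + 1

Degree: the shape is more complex than any degree-1 surface, so deg p = 2.
Symmetries: rotational symmetry about the z-axis ⇒ p depends on x, y only through x² + y².
Against the integer gridlines: a circular section at z = -1 has radius between 1 and 2; it misses every integer gridline on the x-axis; no y-intercept at any integer in the box.
Fitting integer coefficients to these (and the overall shape) gives p.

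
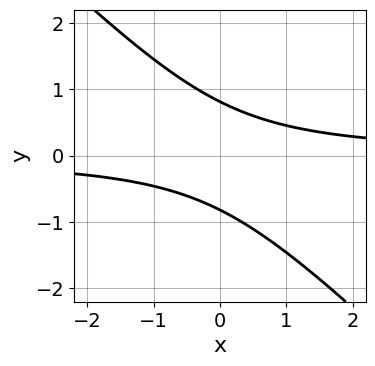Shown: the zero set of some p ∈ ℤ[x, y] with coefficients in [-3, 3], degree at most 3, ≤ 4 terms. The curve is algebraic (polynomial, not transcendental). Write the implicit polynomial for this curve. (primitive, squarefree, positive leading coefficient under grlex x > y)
First, deg p = 2. No degree-1 curve has this shape.
Next, reading off the gridlines: the curve avoids every integer x-axis point in the box.
Finally, together with the visible shape, these determine p as stated.

3*x*y + 3*y^2 - 2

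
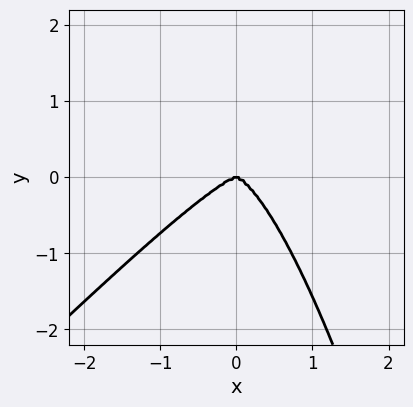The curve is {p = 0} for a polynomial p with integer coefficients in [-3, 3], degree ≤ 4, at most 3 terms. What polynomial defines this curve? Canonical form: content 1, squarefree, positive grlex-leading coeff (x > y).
3*x^4 - 3*x^3*y + 2*y^3

First, the degree is 4 — a generic line meets the curve in up to 4 points.
Then, checking where it meets the axes: one x-axis crossing is at x = 0; it meets the y-axis at y = 0 (among the integer gridlines).
Finally, assembling these constraints gives the stated polynomial.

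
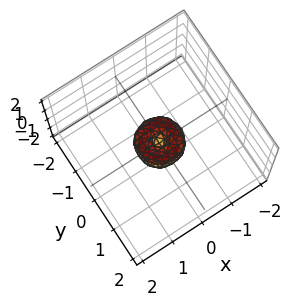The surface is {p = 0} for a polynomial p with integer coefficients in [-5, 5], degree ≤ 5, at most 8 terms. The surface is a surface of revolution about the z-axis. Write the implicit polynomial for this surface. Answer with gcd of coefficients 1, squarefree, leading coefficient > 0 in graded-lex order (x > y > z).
Degree: the shape is more complex than any degree-3 surface, so deg p = 4.
By symmetry, every cross-section ⟂ z is a circle, so x, y appear only via x² + y².
Observable constraints: one y-axis crossing is at y = 0; one x-axis crossing is at x = 0; a circular section at z = 0 has radius between 0 and 1.
Solving for integer coefficients yields p as stated.

2*x^4 + 4*x^2*y^2 + 2*y^4 - x^2 - y^2 + z^2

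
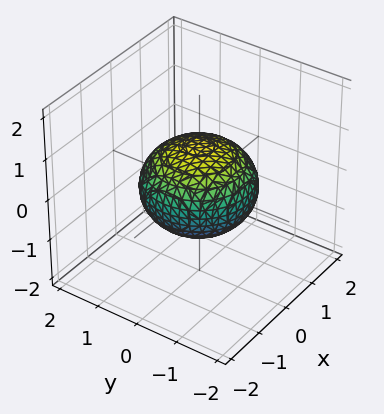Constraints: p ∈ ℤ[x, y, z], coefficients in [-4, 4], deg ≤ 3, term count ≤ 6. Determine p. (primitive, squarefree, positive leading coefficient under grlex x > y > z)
2*x^2 + 2*y^2 + 3*z^2 - 3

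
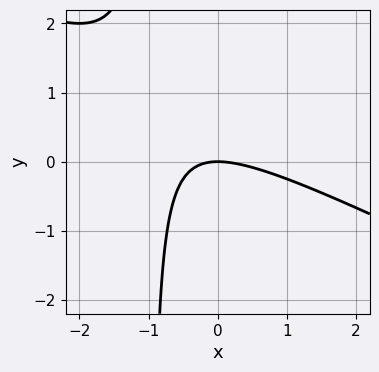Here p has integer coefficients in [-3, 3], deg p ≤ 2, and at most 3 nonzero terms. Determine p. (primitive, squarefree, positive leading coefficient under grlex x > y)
x^2 + 2*x*y + 2*y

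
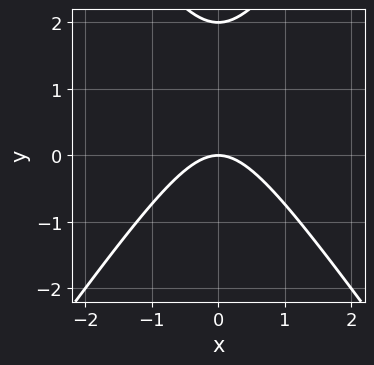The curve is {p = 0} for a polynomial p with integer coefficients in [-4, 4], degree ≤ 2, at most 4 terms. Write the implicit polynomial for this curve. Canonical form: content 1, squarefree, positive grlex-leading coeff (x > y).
1. deg p = 2. The shape is more complex than any degree-1 curve.
2. Symmetries: mirror symmetry x ↦ −x ⇒ only even powers of x.
3. From the visible intercepts: the y-axis gridline crossings are at y ∈ {0, 2}; it crosses the x-axis at the gridline x = 0.
4. Matching integer coefficients to the picture gives p.

2*x^2 - y^2 + 2*y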